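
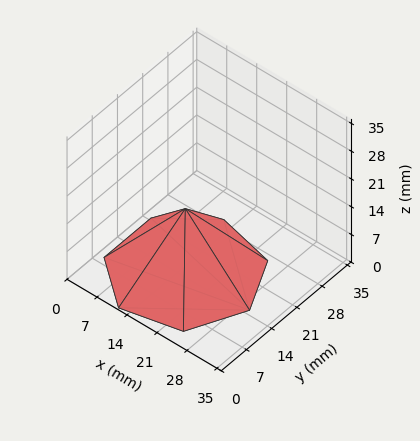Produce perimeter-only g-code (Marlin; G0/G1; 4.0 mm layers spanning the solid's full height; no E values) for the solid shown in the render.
Reading the render: the shape is a regular 7-sided pyramid, base circumscribed radius ≈ 15 mm, apex at z ≈ 16 mm (dimensions read to the nearest mm from the axis ticks). For the g-code, the solid's height is divided into equal slices at the stated Δz and each level perimeter traced with G1 moves after a G0 lift.

; perimeter-only toolpath
G21 ; units = mm
G90 ; absolute positioning
G28 ; home
; layer 1
G0 Z4.0
G0 X26.2 Y15.0
G1 X22.0 Y23.8
G1 X12.5 Y26.0
G1 X4.9 Y19.9
G1 X4.9 Y10.1
G1 X12.5 Y4.0
G1 X22.0 Y6.2
G1 X26.2 Y15.0
; layer 2
G0 Z8.0
G0 X22.5 Y15.0
G1 X19.7 Y20.9
G1 X13.3 Y22.3
G1 X8.2 Y18.2
G1 X8.2 Y11.8
G1 X13.3 Y7.7
G1 X19.7 Y9.2
G1 X22.5 Y15.0
; layer 3
G0 Z12.0
G0 X18.8 Y15.0
G1 X17.4 Y17.9
G1 X14.2 Y18.6
G1 X11.6 Y16.6
G1 X11.6 Y13.4
G1 X14.2 Y11.3
G1 X17.4 Y12.1
G1 X18.8 Y15.0
M2 ; end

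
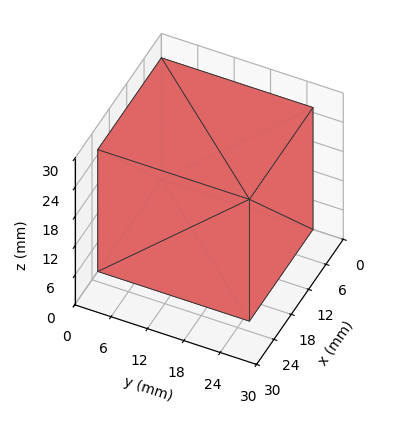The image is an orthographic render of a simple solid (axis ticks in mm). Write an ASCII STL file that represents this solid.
Reading the render: the shape is a rectangular box, roughly 22 × 25 mm footprint and 25 mm tall (dimensions read to the nearest mm from the axis ticks). For the STL, each face is triangulated and given an outward normal.

solid part
  facet normal 0.0000 0.0000 -1.0000
    outer loop
      vertex 22.000 25.000 0.000
      vertex 22.000 0.000 0.000
      vertex 0.000 0.000 0.000
    endloop
  endfacet
  facet normal 0.0000 0.0000 -1.0000
    outer loop
      vertex 0.000 25.000 0.000
      vertex 22.000 25.000 0.000
      vertex 0.000 0.000 0.000
    endloop
  endfacet
  facet normal 0.0000 0.0000 1.0000
    outer loop
      vertex 0.000 0.000 25.000
      vertex 22.000 0.000 25.000
      vertex 22.000 25.000 25.000
    endloop
  endfacet
  facet normal 0.0000 0.0000 1.0000
    outer loop
      vertex 0.000 0.000 25.000
      vertex 22.000 25.000 25.000
      vertex 0.000 25.000 25.000
    endloop
  endfacet
  facet normal 0.0000 -1.0000 0.0000
    outer loop
      vertex 0.000 0.000 0.000
      vertex 22.000 0.000 0.000
      vertex 22.000 0.000 25.000
    endloop
  endfacet
  facet normal 0.0000 -1.0000 0.0000
    outer loop
      vertex 0.000 0.000 0.000
      vertex 22.000 0.000 25.000
      vertex 0.000 0.000 25.000
    endloop
  endfacet
  facet normal 0.0000 1.0000 0.0000
    outer loop
      vertex 22.000 25.000 25.000
      vertex 22.000 25.000 0.000
      vertex 0.000 25.000 0.000
    endloop
  endfacet
  facet normal 0.0000 1.0000 0.0000
    outer loop
      vertex 0.000 25.000 25.000
      vertex 22.000 25.000 25.000
      vertex 0.000 25.000 0.000
    endloop
  endfacet
  facet normal -1.0000 0.0000 0.0000
    outer loop
      vertex 0.000 25.000 25.000
      vertex 0.000 25.000 0.000
      vertex 0.000 0.000 0.000
    endloop
  endfacet
  facet normal -1.0000 0.0000 0.0000
    outer loop
      vertex 0.000 0.000 25.000
      vertex 0.000 25.000 25.000
      vertex 0.000 0.000 0.000
    endloop
  endfacet
  facet normal 1.0000 0.0000 0.0000
    outer loop
      vertex 22.000 0.000 0.000
      vertex 22.000 25.000 0.000
      vertex 22.000 25.000 25.000
    endloop
  endfacet
  facet normal 1.0000 0.0000 0.0000
    outer loop
      vertex 22.000 0.000 0.000
      vertex 22.000 25.000 25.000
      vertex 22.000 0.000 25.000
    endloop
  endfacet
endsolid part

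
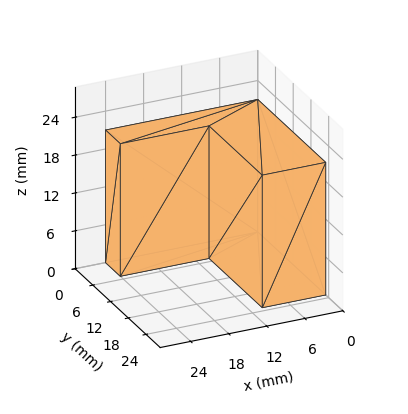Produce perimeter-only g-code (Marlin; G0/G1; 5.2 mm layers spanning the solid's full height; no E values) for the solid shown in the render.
Reading the render: the shape is an L-shaped prism: outer 24 × 23 mm, arm thicknesses ≈ 5 mm (horizontal) and 10 mm (vertical), extruded 21 mm in z (dimensions read to the nearest mm from the axis ticks). For the g-code, the solid's height is divided into equal slices at the stated Δz and each level perimeter traced with G1 moves after a G0 lift.

; perimeter-only toolpath
G21 ; units = mm
G90 ; absolute positioning
G28 ; home
; layer 1
G0 Z5.2
G0 X0.0 Y0.0
G1 X24.0 Y0.0
G1 X24.0 Y5.0
G1 X10.0 Y5.0
G1 X10.0 Y23.0
G1 X0.0 Y23.0
G1 X0.0 Y0.0
; layer 2
G0 Z10.5
G0 X0.0 Y0.0
G1 X24.0 Y0.0
G1 X24.0 Y5.0
G1 X10.0 Y5.0
G1 X10.0 Y23.0
G1 X0.0 Y23.0
G1 X0.0 Y0.0
; layer 3
G0 Z15.8
G0 X0.0 Y0.0
G1 X24.0 Y0.0
G1 X24.0 Y5.0
G1 X10.0 Y5.0
G1 X10.0 Y23.0
G1 X0.0 Y23.0
G1 X0.0 Y0.0
; layer 4
G0 Z21.0
G0 X0.0 Y0.0
G1 X24.0 Y0.0
G1 X24.0 Y5.0
G1 X10.0 Y5.0
G1 X10.0 Y23.0
G1 X0.0 Y23.0
G1 X0.0 Y0.0
M2 ; end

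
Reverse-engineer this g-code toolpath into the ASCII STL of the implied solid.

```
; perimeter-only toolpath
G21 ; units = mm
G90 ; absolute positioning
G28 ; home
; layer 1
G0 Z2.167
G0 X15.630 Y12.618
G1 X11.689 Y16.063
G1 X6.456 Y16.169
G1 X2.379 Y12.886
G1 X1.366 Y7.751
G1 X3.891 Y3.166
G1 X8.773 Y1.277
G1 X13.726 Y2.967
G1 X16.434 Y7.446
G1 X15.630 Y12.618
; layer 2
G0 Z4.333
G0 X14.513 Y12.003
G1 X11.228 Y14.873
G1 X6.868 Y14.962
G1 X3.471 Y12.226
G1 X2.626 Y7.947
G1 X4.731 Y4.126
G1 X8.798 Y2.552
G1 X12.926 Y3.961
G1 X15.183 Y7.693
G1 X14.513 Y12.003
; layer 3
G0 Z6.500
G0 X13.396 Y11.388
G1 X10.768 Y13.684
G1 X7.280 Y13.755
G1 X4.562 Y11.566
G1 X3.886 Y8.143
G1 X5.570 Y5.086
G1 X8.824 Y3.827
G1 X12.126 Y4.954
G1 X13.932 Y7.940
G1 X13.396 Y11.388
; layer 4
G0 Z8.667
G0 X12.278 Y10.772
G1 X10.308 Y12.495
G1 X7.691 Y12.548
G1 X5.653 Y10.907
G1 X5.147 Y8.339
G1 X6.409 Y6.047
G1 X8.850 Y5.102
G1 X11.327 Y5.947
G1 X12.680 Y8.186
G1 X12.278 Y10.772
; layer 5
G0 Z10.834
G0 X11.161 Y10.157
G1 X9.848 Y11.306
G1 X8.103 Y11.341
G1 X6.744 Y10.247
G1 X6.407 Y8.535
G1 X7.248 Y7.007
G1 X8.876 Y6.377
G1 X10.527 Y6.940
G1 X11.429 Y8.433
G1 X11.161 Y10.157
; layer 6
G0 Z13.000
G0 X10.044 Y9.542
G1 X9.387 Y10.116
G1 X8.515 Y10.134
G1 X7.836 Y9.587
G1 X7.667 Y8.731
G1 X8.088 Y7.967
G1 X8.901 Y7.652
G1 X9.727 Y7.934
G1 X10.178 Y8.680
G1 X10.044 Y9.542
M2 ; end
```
solid part
  facet normal 0.0000 0.0000 -1.0000
    outer loop
      vertex 6.044 17.376 0.000
      vertex 12.149 17.252 0.000
      vertex 16.747 13.233 0.000
    endloop
  endfacet
  facet normal 0.0000 0.0000 -1.0000
    outer loop
      vertex 1.288 13.546 0.000
      vertex 6.044 17.376 0.000
      vertex 16.747 13.233 0.000
    endloop
  endfacet
  facet normal 0.0000 0.0000 -1.0000
    outer loop
      vertex 0.106 7.555 0.000
      vertex 1.288 13.546 0.000
      vertex 16.747 13.233 0.000
    endloop
  endfacet
  facet normal 0.0000 0.0000 -1.0000
    outer loop
      vertex 3.052 2.206 0.000
      vertex 0.106 7.555 0.000
      vertex 16.747 13.233 0.000
    endloop
  endfacet
  facet normal 0.0000 0.0000 -1.0000
    outer loop
      vertex 8.747 0.002 0.000
      vertex 3.052 2.206 0.000
      vertex 16.747 13.233 0.000
    endloop
  endfacet
  facet normal 0.0000 0.0000 -1.0000
    outer loop
      vertex 14.526 1.974 0.000
      vertex 8.747 0.002 0.000
      vertex 16.747 13.233 0.000
    endloop
  endfacet
  facet normal 0.0000 0.0000 -1.0000
    outer loop
      vertex 17.685 7.199 0.000
      vertex 14.526 1.974 0.000
      vertex 16.747 13.233 0.000
    endloop
  endfacet
  facet normal 0.5759 0.6589 0.4840
    outer loop
      vertex 16.747 13.233 0.000
      vertex 12.149 17.252 0.000
      vertex 8.927 8.927 15.167
    endloop
  endfacet
  facet normal 0.0178 0.8749 0.4840
    outer loop
      vertex 12.149 17.252 0.000
      vertex 6.044 17.376 0.000
      vertex 8.927 8.927 15.167
    endloop
  endfacet
  facet normal -0.5489 0.6816 0.4840
    outer loop
      vertex 6.044 17.376 0.000
      vertex 1.288 13.546 0.000
      vertex 8.927 8.927 15.167
    endloop
  endfacet
  facet normal -0.8585 0.1694 0.4840
    outer loop
      vertex 1.288 13.546 0.000
      vertex 0.106 7.555 0.000
      vertex 8.927 8.927 15.167
    endloop
  endfacet
  facet normal -0.7665 -0.4222 0.4840
    outer loop
      vertex 0.106 7.555 0.000
      vertex 3.052 2.206 0.000
      vertex 8.927 8.927 15.167
    endloop
  endfacet
  facet normal -0.3158 -0.8161 0.4840
    outer loop
      vertex 3.052 2.206 0.000
      vertex 8.747 0.002 0.000
      vertex 8.927 8.927 15.167
    endloop
  endfacet
  facet normal 0.2826 -0.8282 0.4840
    outer loop
      vertex 8.747 0.002 0.000
      vertex 14.526 1.974 0.000
      vertex 8.927 8.927 15.167
    endloop
  endfacet
  facet normal 0.7488 -0.4527 0.4840
    outer loop
      vertex 14.526 1.974 0.000
      vertex 17.685 7.199 0.000
      vertex 8.927 8.927 15.167
    endloop
  endfacet
  facet normal 0.8647 0.1344 0.4840
    outer loop
      vertex 17.685 7.199 0.000
      vertex 16.747 13.233 0.000
      vertex 8.927 8.927 15.167
    endloop
  endfacet
endsolid part

The G0 Z moves step by Δz≈2.167 mm. The G1 loops shrink linearly with z, so the solid tapers from its base footprint up to z≈15.2. Closing with a flat bottom cap and the tapered top and triangulating gives 16 facets — a regular 9-sided pyramid, base circumscribed radius ≈ 8.93 mm, apex at z ≈ 15.2 mm.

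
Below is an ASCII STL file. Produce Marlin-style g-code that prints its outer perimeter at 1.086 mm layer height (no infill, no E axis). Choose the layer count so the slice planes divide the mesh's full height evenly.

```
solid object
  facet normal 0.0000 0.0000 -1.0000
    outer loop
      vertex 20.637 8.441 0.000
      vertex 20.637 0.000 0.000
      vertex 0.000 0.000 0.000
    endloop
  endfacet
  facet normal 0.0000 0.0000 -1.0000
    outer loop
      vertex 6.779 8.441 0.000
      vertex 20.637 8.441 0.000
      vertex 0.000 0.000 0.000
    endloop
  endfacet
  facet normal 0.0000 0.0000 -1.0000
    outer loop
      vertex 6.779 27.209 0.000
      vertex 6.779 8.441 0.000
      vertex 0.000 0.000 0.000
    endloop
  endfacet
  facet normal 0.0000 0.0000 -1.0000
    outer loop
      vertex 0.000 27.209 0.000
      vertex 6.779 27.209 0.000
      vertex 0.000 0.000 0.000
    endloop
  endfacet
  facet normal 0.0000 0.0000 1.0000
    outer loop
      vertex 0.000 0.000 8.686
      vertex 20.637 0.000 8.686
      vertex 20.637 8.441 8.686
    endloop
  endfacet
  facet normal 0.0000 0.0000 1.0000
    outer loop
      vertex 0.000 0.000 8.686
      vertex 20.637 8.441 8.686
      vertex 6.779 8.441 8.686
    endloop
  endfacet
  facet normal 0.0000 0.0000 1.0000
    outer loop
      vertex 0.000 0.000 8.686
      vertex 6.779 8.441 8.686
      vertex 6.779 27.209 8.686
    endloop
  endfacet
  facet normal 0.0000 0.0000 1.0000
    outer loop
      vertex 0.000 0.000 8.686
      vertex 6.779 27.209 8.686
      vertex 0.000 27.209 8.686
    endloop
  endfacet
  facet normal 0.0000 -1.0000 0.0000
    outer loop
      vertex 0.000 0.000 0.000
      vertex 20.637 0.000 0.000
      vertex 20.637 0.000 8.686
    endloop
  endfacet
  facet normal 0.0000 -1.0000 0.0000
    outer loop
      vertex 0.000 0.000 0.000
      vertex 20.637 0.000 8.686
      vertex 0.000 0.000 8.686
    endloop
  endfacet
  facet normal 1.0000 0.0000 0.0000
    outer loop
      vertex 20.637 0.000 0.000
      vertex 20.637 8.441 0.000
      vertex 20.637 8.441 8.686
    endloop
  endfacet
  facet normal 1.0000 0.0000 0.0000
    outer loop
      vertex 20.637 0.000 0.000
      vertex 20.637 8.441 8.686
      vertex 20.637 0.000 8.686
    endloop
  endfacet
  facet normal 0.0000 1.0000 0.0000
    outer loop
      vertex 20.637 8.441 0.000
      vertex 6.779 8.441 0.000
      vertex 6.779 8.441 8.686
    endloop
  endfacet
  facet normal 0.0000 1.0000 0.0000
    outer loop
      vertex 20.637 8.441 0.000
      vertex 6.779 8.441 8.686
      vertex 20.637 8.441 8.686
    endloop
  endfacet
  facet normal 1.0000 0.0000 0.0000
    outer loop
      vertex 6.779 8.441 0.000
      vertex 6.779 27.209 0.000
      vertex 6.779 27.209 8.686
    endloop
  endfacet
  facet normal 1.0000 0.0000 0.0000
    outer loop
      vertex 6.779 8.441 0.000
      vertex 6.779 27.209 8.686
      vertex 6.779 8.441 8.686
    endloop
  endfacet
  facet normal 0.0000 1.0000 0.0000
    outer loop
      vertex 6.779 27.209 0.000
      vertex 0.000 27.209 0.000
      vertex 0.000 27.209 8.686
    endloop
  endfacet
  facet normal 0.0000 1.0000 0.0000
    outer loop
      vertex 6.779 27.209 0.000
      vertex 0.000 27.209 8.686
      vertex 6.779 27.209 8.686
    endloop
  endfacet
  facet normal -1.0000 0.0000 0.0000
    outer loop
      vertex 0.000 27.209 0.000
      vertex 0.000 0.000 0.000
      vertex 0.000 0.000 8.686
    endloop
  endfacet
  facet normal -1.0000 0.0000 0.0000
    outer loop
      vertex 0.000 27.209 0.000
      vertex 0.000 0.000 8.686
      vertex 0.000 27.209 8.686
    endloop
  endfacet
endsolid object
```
; perimeter-only toolpath
G21 ; units = mm
G90 ; absolute positioning
G28 ; home
; layer 1
G0 Z1.086
G0 X0.000 Y0.000
G1 X20.637 Y0.000
G1 X20.637 Y8.441
G1 X6.779 Y8.441
G1 X6.779 Y27.209
G1 X0.000 Y27.209
G1 X0.000 Y0.000
; layer 2
G0 Z2.171
G0 X0.000 Y0.000
G1 X20.637 Y0.000
G1 X20.637 Y8.441
G1 X6.779 Y8.441
G1 X6.779 Y27.209
G1 X0.000 Y27.209
G1 X0.000 Y0.000
; layer 3
G0 Z3.257
G0 X0.000 Y0.000
G1 X20.637 Y0.000
G1 X20.637 Y8.441
G1 X6.779 Y8.441
G1 X6.779 Y27.209
G1 X0.000 Y27.209
G1 X0.000 Y0.000
; layer 4
G0 Z4.343
G0 X0.000 Y0.000
G1 X20.637 Y0.000
G1 X20.637 Y8.441
G1 X6.779 Y8.441
G1 X6.779 Y27.209
G1 X0.000 Y27.209
G1 X0.000 Y0.000
; layer 5
G0 Z5.429
G0 X0.000 Y0.000
G1 X20.637 Y0.000
G1 X20.637 Y8.441
G1 X6.779 Y8.441
G1 X6.779 Y27.209
G1 X0.000 Y27.209
G1 X0.000 Y0.000
; layer 6
G0 Z6.514
G0 X0.000 Y0.000
G1 X20.637 Y0.000
G1 X20.637 Y8.441
G1 X6.779 Y8.441
G1 X6.779 Y27.209
G1 X0.000 Y27.209
G1 X0.000 Y0.000
; layer 7
G0 Z7.600
G0 X0.000 Y0.000
G1 X20.637 Y0.000
G1 X20.637 Y8.441
G1 X6.779 Y8.441
G1 X6.779 Y27.209
G1 X0.000 Y27.209
G1 X0.000 Y0.000
; layer 8
G0 Z8.686
G0 X0.000 Y0.000
G1 X20.637 Y0.000
G1 X20.637 Y8.441
G1 X6.779 Y8.441
G1 X6.779 Y27.209
G1 X0.000 Y27.209
G1 X0.000 Y0.000
M2 ; end

The solid is an L-shaped prism: outer 20.6 × 27.2 mm, arm thicknesses ≈ 8.44 mm (horizontal) and 6.78 mm (vertical), extruded 8.69 mm in z. Slicing at Δz = 1.086 mm — 8 equal slices spanning the solid's height, so layer i sits at z = i·h/8 — gives 8 non-empty perimeters. Each is a 6-segment closed polygon; G0 lifts to the layer z and rapids to the start vertex, then G1 traces the edges.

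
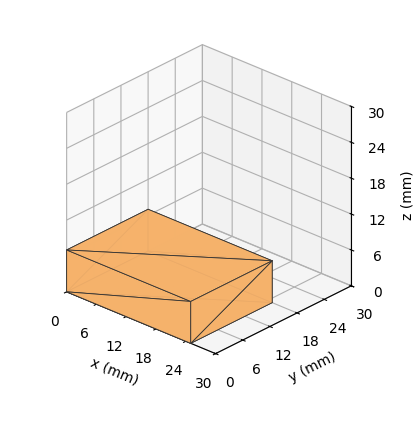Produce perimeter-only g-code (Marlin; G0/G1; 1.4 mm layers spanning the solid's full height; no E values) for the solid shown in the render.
Reading the render: the shape is a rectangular box, roughly 25 × 18 mm footprint and 7 mm tall (dimensions read to the nearest mm from the axis ticks). For the g-code, the solid's height is divided into equal slices at the stated Δz and each level perimeter traced with G1 moves after a G0 lift.

; perimeter-only toolpath
G21 ; units = mm
G90 ; absolute positioning
G28 ; home
; layer 1
G0 Z1.4
G0 X0.0 Y0.0
G1 X25.0 Y0.0
G1 X25.0 Y18.0
G1 X0.0 Y18.0
G1 X0.0 Y0.0
; layer 2
G0 Z2.8
G0 X0.0 Y0.0
G1 X25.0 Y0.0
G1 X25.0 Y18.0
G1 X0.0 Y18.0
G1 X0.0 Y0.0
; layer 3
G0 Z4.2
G0 X0.0 Y0.0
G1 X25.0 Y0.0
G1 X25.0 Y18.0
G1 X0.0 Y18.0
G1 X0.0 Y0.0
; layer 4
G0 Z5.6
G0 X0.0 Y0.0
G1 X25.0 Y0.0
G1 X25.0 Y18.0
G1 X0.0 Y18.0
G1 X0.0 Y0.0
; layer 5
G0 Z7.0
G0 X0.0 Y0.0
G1 X25.0 Y0.0
G1 X25.0 Y18.0
G1 X0.0 Y18.0
G1 X0.0 Y0.0
M2 ; end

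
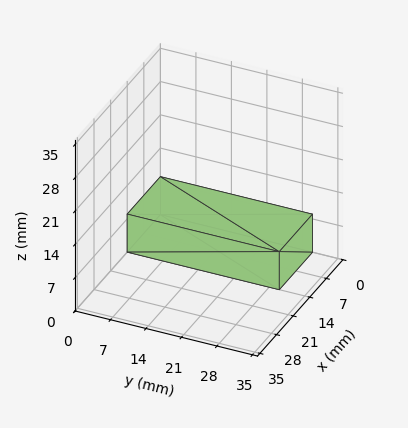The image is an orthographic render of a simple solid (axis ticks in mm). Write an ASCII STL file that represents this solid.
Reading the render: the shape is a rectangular box, roughly 14 × 30 mm footprint and 8 mm tall (dimensions read to the nearest mm from the axis ticks). For the STL, each face is triangulated and given an outward normal.

solid part
  facet normal 0.0000 0.0000 -1.0000
    outer loop
      vertex 14.000 30.000 0.000
      vertex 14.000 0.000 0.000
      vertex 0.000 0.000 0.000
    endloop
  endfacet
  facet normal 0.0000 0.0000 -1.0000
    outer loop
      vertex 0.000 30.000 0.000
      vertex 14.000 30.000 0.000
      vertex 0.000 0.000 0.000
    endloop
  endfacet
  facet normal 0.0000 0.0000 1.0000
    outer loop
      vertex 0.000 0.000 8.000
      vertex 14.000 0.000 8.000
      vertex 14.000 30.000 8.000
    endloop
  endfacet
  facet normal 0.0000 0.0000 1.0000
    outer loop
      vertex 0.000 0.000 8.000
      vertex 14.000 30.000 8.000
      vertex 0.000 30.000 8.000
    endloop
  endfacet
  facet normal 0.0000 -1.0000 0.0000
    outer loop
      vertex 0.000 0.000 0.000
      vertex 14.000 0.000 0.000
      vertex 14.000 0.000 8.000
    endloop
  endfacet
  facet normal 0.0000 -1.0000 0.0000
    outer loop
      vertex 0.000 0.000 0.000
      vertex 14.000 0.000 8.000
      vertex 0.000 0.000 8.000
    endloop
  endfacet
  facet normal 0.0000 1.0000 0.0000
    outer loop
      vertex 14.000 30.000 8.000
      vertex 14.000 30.000 0.000
      vertex 0.000 30.000 0.000
    endloop
  endfacet
  facet normal 0.0000 1.0000 0.0000
    outer loop
      vertex 0.000 30.000 8.000
      vertex 14.000 30.000 8.000
      vertex 0.000 30.000 0.000
    endloop
  endfacet
  facet normal -1.0000 0.0000 0.0000
    outer loop
      vertex 0.000 30.000 8.000
      vertex 0.000 30.000 0.000
      vertex 0.000 0.000 0.000
    endloop
  endfacet
  facet normal -1.0000 0.0000 0.0000
    outer loop
      vertex 0.000 0.000 8.000
      vertex 0.000 30.000 8.000
      vertex 0.000 0.000 0.000
    endloop
  endfacet
  facet normal 1.0000 0.0000 0.0000
    outer loop
      vertex 14.000 0.000 0.000
      vertex 14.000 30.000 0.000
      vertex 14.000 30.000 8.000
    endloop
  endfacet
  facet normal 1.0000 0.0000 0.0000
    outer loop
      vertex 14.000 0.000 0.000
      vertex 14.000 30.000 8.000
      vertex 14.000 0.000 8.000
    endloop
  endfacet
endsolid part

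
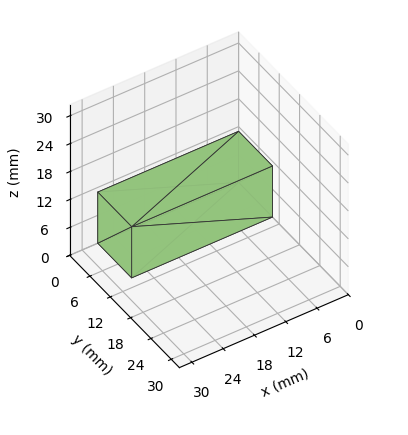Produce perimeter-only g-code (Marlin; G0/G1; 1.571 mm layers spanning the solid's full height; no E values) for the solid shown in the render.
Reading the render: the shape is a rectangular box, roughly 27 × 10 mm footprint and 11 mm tall (dimensions read to the nearest mm from the axis ticks). For the g-code, the solid's height is divided into equal slices at the stated Δz and each level perimeter traced with G1 moves after a G0 lift.

; perimeter-only toolpath
G21 ; units = mm
G90 ; absolute positioning
G28 ; home
; layer 1
G0 Z1.571
G0 X0.000 Y0.000
G1 X27.000 Y0.000
G1 X27.000 Y10.000
G1 X0.000 Y10.000
G1 X0.000 Y0.000
; layer 2
G0 Z3.143
G0 X0.000 Y0.000
G1 X27.000 Y0.000
G1 X27.000 Y10.000
G1 X0.000 Y10.000
G1 X0.000 Y0.000
; layer 3
G0 Z4.714
G0 X0.000 Y0.000
G1 X27.000 Y0.000
G1 X27.000 Y10.000
G1 X0.000 Y10.000
G1 X0.000 Y0.000
; layer 4
G0 Z6.286
G0 X0.000 Y0.000
G1 X27.000 Y0.000
G1 X27.000 Y10.000
G1 X0.000 Y10.000
G1 X0.000 Y0.000
; layer 5
G0 Z7.857
G0 X0.000 Y0.000
G1 X27.000 Y0.000
G1 X27.000 Y10.000
G1 X0.000 Y10.000
G1 X0.000 Y0.000
; layer 6
G0 Z9.429
G0 X0.000 Y0.000
G1 X27.000 Y0.000
G1 X27.000 Y10.000
G1 X0.000 Y10.000
G1 X0.000 Y0.000
; layer 7
G0 Z11.000
G0 X0.000 Y0.000
G1 X27.000 Y0.000
G1 X27.000 Y10.000
G1 X0.000 Y10.000
G1 X0.000 Y0.000
M2 ; end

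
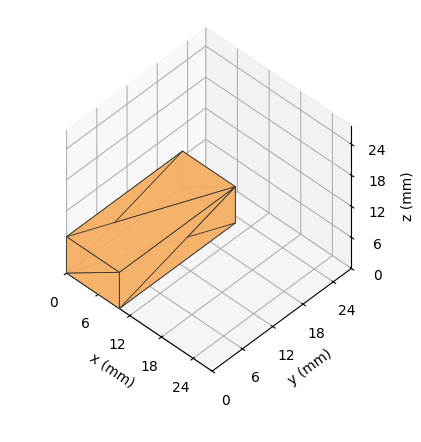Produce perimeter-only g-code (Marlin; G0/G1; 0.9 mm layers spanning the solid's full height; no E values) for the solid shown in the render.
Reading the render: the shape is a rectangular box, roughly 10 × 23 mm footprint and 7 mm tall (dimensions read to the nearest mm from the axis ticks). For the g-code, the solid's height is divided into equal slices at the stated Δz and each level perimeter traced with G1 moves after a G0 lift.

; perimeter-only toolpath
G21 ; units = mm
G90 ; absolute positioning
G28 ; home
; layer 1
G0 Z0.9
G0 X0.0 Y0.0
G1 X10.0 Y0.0
G1 X10.0 Y23.0
G1 X0.0 Y23.0
G1 X0.0 Y0.0
; layer 2
G0 Z1.8
G0 X0.0 Y0.0
G1 X10.0 Y0.0
G1 X10.0 Y23.0
G1 X0.0 Y23.0
G1 X0.0 Y0.0
; layer 3
G0 Z2.6
G0 X0.0 Y0.0
G1 X10.0 Y0.0
G1 X10.0 Y23.0
G1 X0.0 Y23.0
G1 X0.0 Y0.0
; layer 4
G0 Z3.5
G0 X0.0 Y0.0
G1 X10.0 Y0.0
G1 X10.0 Y23.0
G1 X0.0 Y23.0
G1 X0.0 Y0.0
; layer 5
G0 Z4.4
G0 X0.0 Y0.0
G1 X10.0 Y0.0
G1 X10.0 Y23.0
G1 X0.0 Y23.0
G1 X0.0 Y0.0
; layer 6
G0 Z5.2
G0 X0.0 Y0.0
G1 X10.0 Y0.0
G1 X10.0 Y23.0
G1 X0.0 Y23.0
G1 X0.0 Y0.0
; layer 7
G0 Z6.1
G0 X0.0 Y0.0
G1 X10.0 Y0.0
G1 X10.0 Y23.0
G1 X0.0 Y23.0
G1 X0.0 Y0.0
; layer 8
G0 Z7.0
G0 X0.0 Y0.0
G1 X10.0 Y0.0
G1 X10.0 Y23.0
G1 X0.0 Y23.0
G1 X0.0 Y0.0
M2 ; end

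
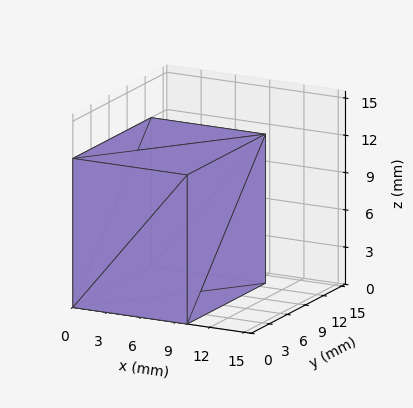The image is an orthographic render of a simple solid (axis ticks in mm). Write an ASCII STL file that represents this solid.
Reading the render: the shape is a rectangular box, roughly 10 × 13 mm footprint and 12 mm tall (dimensions read to the nearest mm from the axis ticks). For the STL, each face is triangulated and given an outward normal.

solid part
  facet normal 0.0000 0.0000 -1.0000
    outer loop
      vertex 10.0 13.0 0.0
      vertex 10.0 0.0 0.0
      vertex 0.0 0.0 0.0
    endloop
  endfacet
  facet normal 0.0000 0.0000 -1.0000
    outer loop
      vertex 0.0 13.0 0.0
      vertex 10.0 13.0 0.0
      vertex 0.0 0.0 0.0
    endloop
  endfacet
  facet normal 0.0000 0.0000 1.0000
    outer loop
      vertex 0.0 0.0 12.0
      vertex 10.0 0.0 12.0
      vertex 10.0 13.0 12.0
    endloop
  endfacet
  facet normal 0.0000 0.0000 1.0000
    outer loop
      vertex 0.0 0.0 12.0
      vertex 10.0 13.0 12.0
      vertex 0.0 13.0 12.0
    endloop
  endfacet
  facet normal 0.0000 -1.0000 0.0000
    outer loop
      vertex 0.0 0.0 0.0
      vertex 10.0 0.0 0.0
      vertex 10.0 0.0 12.0
    endloop
  endfacet
  facet normal 0.0000 -1.0000 0.0000
    outer loop
      vertex 0.0 0.0 0.0
      vertex 10.0 0.0 12.0
      vertex 0.0 0.0 12.0
    endloop
  endfacet
  facet normal 0.0000 1.0000 0.0000
    outer loop
      vertex 10.0 13.0 12.0
      vertex 10.0 13.0 0.0
      vertex 0.0 13.0 0.0
    endloop
  endfacet
  facet normal 0.0000 1.0000 0.0000
    outer loop
      vertex 0.0 13.0 12.0
      vertex 10.0 13.0 12.0
      vertex 0.0 13.0 0.0
    endloop
  endfacet
  facet normal -1.0000 0.0000 0.0000
    outer loop
      vertex 0.0 13.0 12.0
      vertex 0.0 13.0 0.0
      vertex 0.0 0.0 0.0
    endloop
  endfacet
  facet normal -1.0000 0.0000 0.0000
    outer loop
      vertex 0.0 0.0 12.0
      vertex 0.0 13.0 12.0
      vertex 0.0 0.0 0.0
    endloop
  endfacet
  facet normal 1.0000 0.0000 0.0000
    outer loop
      vertex 10.0 0.0 0.0
      vertex 10.0 13.0 0.0
      vertex 10.0 13.0 12.0
    endloop
  endfacet
  facet normal 1.0000 0.0000 0.0000
    outer loop
      vertex 10.0 0.0 0.0
      vertex 10.0 13.0 12.0
      vertex 10.0 0.0 12.0
    endloop
  endfacet
endsolid part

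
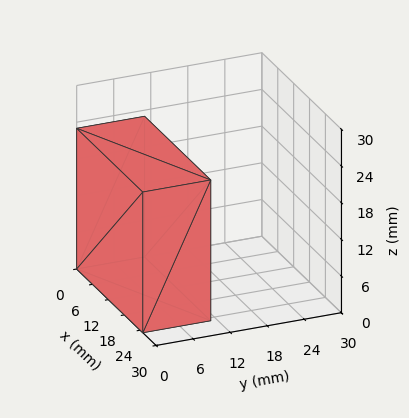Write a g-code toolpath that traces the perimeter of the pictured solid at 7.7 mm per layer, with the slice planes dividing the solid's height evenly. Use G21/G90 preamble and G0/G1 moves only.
Reading the render: the shape is a rectangular box, roughly 25 × 11 mm footprint and 23 mm tall (dimensions read to the nearest mm from the axis ticks). For the g-code, the solid's height is divided into equal slices at the stated Δz and each level perimeter traced with G1 moves after a G0 lift.

; perimeter-only toolpath
G21 ; units = mm
G90 ; absolute positioning
G28 ; home
; layer 1
G0 Z7.7
G0 X0.0 Y0.0
G1 X25.0 Y0.0
G1 X25.0 Y11.0
G1 X0.0 Y11.0
G1 X0.0 Y0.0
; layer 2
G0 Z15.3
G0 X0.0 Y0.0
G1 X25.0 Y0.0
G1 X25.0 Y11.0
G1 X0.0 Y11.0
G1 X0.0 Y0.0
; layer 3
G0 Z23.0
G0 X0.0 Y0.0
G1 X25.0 Y0.0
G1 X25.0 Y11.0
G1 X0.0 Y11.0
G1 X0.0 Y0.0
M2 ; end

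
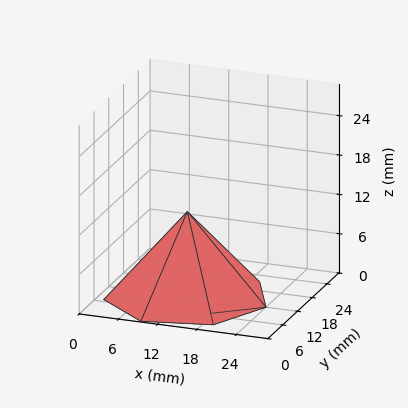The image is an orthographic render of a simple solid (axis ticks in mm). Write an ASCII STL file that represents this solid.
Reading the render: the shape is a regular 7-sided pyramid, base circumscribed radius ≈ 12 mm, apex at z ≈ 13 mm (dimensions read to the nearest mm from the axis ticks). For the STL, each face is triangulated and given an outward normal.

solid part
  facet normal 0.0000 0.0000 -1.0000
    outer loop
      vertex 9.3 23.7 0.0
      vertex 19.5 21.4 0.0
      vertex 24.0 12.0 0.0
    endloop
  endfacet
  facet normal 0.0000 0.0000 -1.0000
    outer loop
      vertex 1.2 17.2 0.0
      vertex 9.3 23.7 0.0
      vertex 24.0 12.0 0.0
    endloop
  endfacet
  facet normal 0.0000 0.0000 -1.0000
    outer loop
      vertex 1.2 6.8 0.0
      vertex 1.2 17.2 0.0
      vertex 24.0 12.0 0.0
    endloop
  endfacet
  facet normal 0.0000 0.0000 -1.0000
    outer loop
      vertex 9.3 0.3 0.0
      vertex 1.2 6.8 0.0
      vertex 24.0 12.0 0.0
    endloop
  endfacet
  facet normal 0.0000 0.0000 -1.0000
    outer loop
      vertex 19.5 2.6 0.0
      vertex 9.3 0.3 0.0
      vertex 24.0 12.0 0.0
    endloop
  endfacet
  facet normal 0.6932 0.3318 0.6398
    outer loop
      vertex 24.0 12.0 0.0
      vertex 19.5 21.4 0.0
      vertex 12.0 12.0 13.0
    endloop
  endfacet
  facet normal 0.1691 0.7498 0.6397
    outer loop
      vertex 19.5 21.4 0.0
      vertex 9.3 23.7 0.0
      vertex 12.0 12.0 13.0
    endloop
  endfacet
  facet normal -0.4811 0.5996 0.6395
    outer loop
      vertex 9.3 23.7 0.0
      vertex 1.2 17.2 0.0
      vertex 12.0 12.0 13.0
    endloop
  endfacet
  facet normal -0.7692 0.0000 0.6390
    outer loop
      vertex 1.2 17.2 0.0
      vertex 1.2 6.8 0.0
      vertex 12.0 12.0 13.0
    endloop
  endfacet
  facet normal -0.4811 -0.5996 0.6395
    outer loop
      vertex 1.2 6.8 0.0
      vertex 9.3 0.3 0.0
      vertex 12.0 12.0 13.0
    endloop
  endfacet
  facet normal 0.1691 -0.7498 0.6397
    outer loop
      vertex 9.3 0.3 0.0
      vertex 19.5 2.6 0.0
      vertex 12.0 12.0 13.0
    endloop
  endfacet
  facet normal 0.6932 -0.3318 0.6398
    outer loop
      vertex 19.5 2.6 0.0
      vertex 24.0 12.0 0.0
      vertex 12.0 12.0 13.0
    endloop
  endfacet
endsolid part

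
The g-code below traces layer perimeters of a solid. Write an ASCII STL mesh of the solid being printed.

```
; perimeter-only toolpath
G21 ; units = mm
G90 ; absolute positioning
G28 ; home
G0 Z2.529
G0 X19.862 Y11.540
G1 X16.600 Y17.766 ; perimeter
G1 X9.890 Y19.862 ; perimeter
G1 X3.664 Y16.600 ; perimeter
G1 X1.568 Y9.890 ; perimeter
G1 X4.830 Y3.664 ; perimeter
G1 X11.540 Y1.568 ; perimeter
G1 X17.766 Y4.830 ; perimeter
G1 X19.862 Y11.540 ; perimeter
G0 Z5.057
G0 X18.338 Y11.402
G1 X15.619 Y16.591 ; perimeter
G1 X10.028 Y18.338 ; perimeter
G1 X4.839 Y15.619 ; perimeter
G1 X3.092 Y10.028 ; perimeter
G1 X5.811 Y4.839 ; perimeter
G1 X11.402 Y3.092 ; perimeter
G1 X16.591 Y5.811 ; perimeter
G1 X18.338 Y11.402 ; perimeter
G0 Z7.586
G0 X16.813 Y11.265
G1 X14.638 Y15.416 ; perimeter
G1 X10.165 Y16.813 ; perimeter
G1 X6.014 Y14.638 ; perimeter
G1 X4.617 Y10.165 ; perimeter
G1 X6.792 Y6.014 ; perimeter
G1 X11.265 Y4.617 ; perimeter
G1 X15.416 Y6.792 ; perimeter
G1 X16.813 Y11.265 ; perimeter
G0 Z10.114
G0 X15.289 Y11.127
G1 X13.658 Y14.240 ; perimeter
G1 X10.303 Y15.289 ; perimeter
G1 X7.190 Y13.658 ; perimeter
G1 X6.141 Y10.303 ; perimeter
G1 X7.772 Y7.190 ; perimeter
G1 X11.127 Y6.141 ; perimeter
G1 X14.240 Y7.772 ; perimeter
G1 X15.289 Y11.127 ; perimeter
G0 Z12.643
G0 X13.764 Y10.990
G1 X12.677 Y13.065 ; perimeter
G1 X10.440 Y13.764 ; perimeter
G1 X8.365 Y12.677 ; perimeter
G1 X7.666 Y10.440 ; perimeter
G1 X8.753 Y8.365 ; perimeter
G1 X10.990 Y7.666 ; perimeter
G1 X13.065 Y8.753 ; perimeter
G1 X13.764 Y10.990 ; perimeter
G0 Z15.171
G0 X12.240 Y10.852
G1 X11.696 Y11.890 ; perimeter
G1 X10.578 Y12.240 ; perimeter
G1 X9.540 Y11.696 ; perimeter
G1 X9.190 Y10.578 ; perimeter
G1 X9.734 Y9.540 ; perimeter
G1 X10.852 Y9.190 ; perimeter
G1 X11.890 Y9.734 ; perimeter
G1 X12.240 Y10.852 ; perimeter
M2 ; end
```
solid part
  facet normal 0.0000 0.0000 -1.0000
    outer loop
      vertex 9.753 21.387 0.000
      vertex 17.581 18.941 0.000
      vertex 21.387 11.677 0.000
    endloop
  endfacet
  facet normal 0.0000 0.0000 -1.0000
    outer loop
      vertex 2.489 17.581 0.000
      vertex 9.753 21.387 0.000
      vertex 21.387 11.677 0.000
    endloop
  endfacet
  facet normal 0.0000 0.0000 -1.0000
    outer loop
      vertex 0.043 9.753 0.000
      vertex 2.489 17.581 0.000
      vertex 21.387 11.677 0.000
    endloop
  endfacet
  facet normal 0.0000 0.0000 -1.0000
    outer loop
      vertex 3.849 2.489 0.000
      vertex 0.043 9.753 0.000
      vertex 21.387 11.677 0.000
    endloop
  endfacet
  facet normal 0.0000 0.0000 -1.0000
    outer loop
      vertex 11.677 0.043 0.000
      vertex 3.849 2.489 0.000
      vertex 21.387 11.677 0.000
    endloop
  endfacet
  facet normal 0.0000 0.0000 -1.0000
    outer loop
      vertex 18.941 3.849 0.000
      vertex 11.677 0.043 0.000
      vertex 21.387 11.677 0.000
    endloop
  endfacet
  facet normal 0.7731 0.4051 0.4881
    outer loop
      vertex 21.387 11.677 0.000
      vertex 17.581 18.941 0.000
      vertex 10.715 10.715 17.700
    endloop
  endfacet
  facet normal 0.2603 0.8330 0.4881
    outer loop
      vertex 17.581 18.941 0.000
      vertex 9.753 21.387 0.000
      vertex 10.715 10.715 17.700
    endloop
  endfacet
  facet normal -0.4051 0.7731 0.4881
    outer loop
      vertex 9.753 21.387 0.000
      vertex 2.489 17.581 0.000
      vertex 10.715 10.715 17.700
    endloop
  endfacet
  facet normal -0.8330 0.2603 0.4881
    outer loop
      vertex 2.489 17.581 0.000
      vertex 0.043 9.753 0.000
      vertex 10.715 10.715 17.700
    endloop
  endfacet
  facet normal -0.7731 -0.4051 0.4881
    outer loop
      vertex 0.043 9.753 0.000
      vertex 3.849 2.489 0.000
      vertex 10.715 10.715 17.700
    endloop
  endfacet
  facet normal -0.2603 -0.8330 0.4881
    outer loop
      vertex 3.849 2.489 0.000
      vertex 11.677 0.043 0.000
      vertex 10.715 10.715 17.700
    endloop
  endfacet
  facet normal 0.4051 -0.7731 0.4881
    outer loop
      vertex 11.677 0.043 0.000
      vertex 18.941 3.849 0.000
      vertex 10.715 10.715 17.700
    endloop
  endfacet
  facet normal 0.8330 -0.2603 0.4881
    outer loop
      vertex 18.941 3.849 0.000
      vertex 21.387 11.677 0.000
      vertex 10.715 10.715 17.700
    endloop
  endfacet
endsolid part

The G0 Z moves step by Δz≈2.529 mm. The G1 loops shrink linearly with z, so the solid tapers from its base footprint up to z≈17.7. Closing with a flat bottom cap and the tapered top and triangulating gives 14 facets — a regular 8-sided pyramid, base circumscribed radius ≈ 10.7 mm, apex at z ≈ 17.7 mm.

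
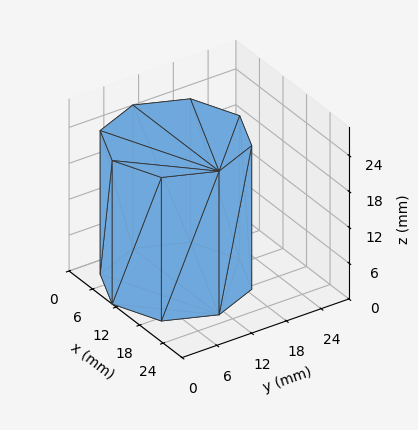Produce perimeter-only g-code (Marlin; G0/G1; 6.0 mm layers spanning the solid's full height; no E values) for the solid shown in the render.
Reading the render: the shape is a regular 8-sided prism (a cylinder approximated with 8 flat sides), circumscribed radius ≈ 11 mm, height ≈ 24 mm (dimensions read to the nearest mm from the axis ticks). For the g-code, the solid's height is divided into equal slices at the stated Δz and each level perimeter traced with G1 moves after a G0 lift.

; perimeter-only toolpath
G21 ; units = mm
G90 ; absolute positioning
G28 ; home
; layer 1
G0 Z6.0
G0 X22.0 Y11.0
G1 X18.8 Y18.8
G1 X11.0 Y22.0
G1 X3.2 Y18.8
G1 X0.0 Y11.0
G1 X3.2 Y3.2
G1 X11.0 Y0.0
G1 X18.8 Y3.2
G1 X22.0 Y11.0
; layer 2
G0 Z12.0
G0 X22.0 Y11.0
G1 X18.8 Y18.8
G1 X11.0 Y22.0
G1 X3.2 Y18.8
G1 X0.0 Y11.0
G1 X3.2 Y3.2
G1 X11.0 Y0.0
G1 X18.8 Y3.2
G1 X22.0 Y11.0
; layer 3
G0 Z18.0
G0 X22.0 Y11.0
G1 X18.8 Y18.8
G1 X11.0 Y22.0
G1 X3.2 Y18.8
G1 X0.0 Y11.0
G1 X3.2 Y3.2
G1 X11.0 Y0.0
G1 X18.8 Y3.2
G1 X22.0 Y11.0
; layer 4
G0 Z24.0
G0 X22.0 Y11.0
G1 X18.8 Y18.8
G1 X11.0 Y22.0
G1 X3.2 Y18.8
G1 X0.0 Y11.0
G1 X3.2 Y3.2
G1 X11.0 Y0.0
G1 X18.8 Y3.2
G1 X22.0 Y11.0
M2 ; end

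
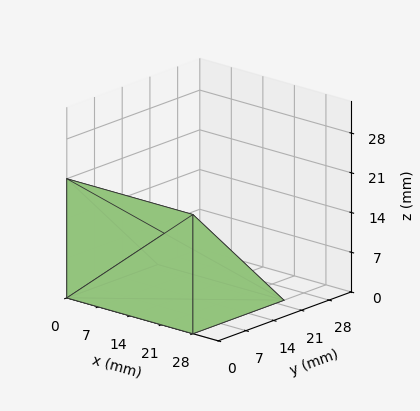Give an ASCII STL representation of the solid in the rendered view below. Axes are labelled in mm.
Reading the render: the shape is a wedge (ramp): 28 × 23 mm base, rising to 21 mm along the y=0 edge and sloping linearly to z=0 at y=23 (dimensions read to the nearest mm from the axis ticks). For the STL, each face is triangulated and given an outward normal.

solid part
  facet normal 0.0000 0.0000 -1.0000
    outer loop
      vertex 28.00 23.00 0.00
      vertex 28.00 0.00 0.00
      vertex 0.00 0.00 0.00
    endloop
  endfacet
  facet normal 0.0000 0.0000 -1.0000
    outer loop
      vertex 0.00 23.00 0.00
      vertex 28.00 23.00 0.00
      vertex 0.00 0.00 0.00
    endloop
  endfacet
  facet normal 0.0000 -1.0000 0.0000
    outer loop
      vertex 0.00 0.00 0.00
      vertex 28.00 0.00 0.00
      vertex 28.00 0.00 21.00
    endloop
  endfacet
  facet normal 0.0000 -1.0000 0.0000
    outer loop
      vertex 0.00 0.00 0.00
      vertex 28.00 0.00 21.00
      vertex 0.00 0.00 21.00
    endloop
  endfacet
  facet normal 0.0000 0.6743 0.7385
    outer loop
      vertex 0.00 0.00 21.00
      vertex 28.00 0.00 21.00
      vertex 28.00 23.00 0.00
    endloop
  endfacet
  facet normal 0.0000 0.6743 0.7385
    outer loop
      vertex 0.00 0.00 21.00
      vertex 28.00 23.00 0.00
      vertex 0.00 23.00 0.00
    endloop
  endfacet
  facet normal -1.0000 0.0000 0.0000
    outer loop
      vertex 0.00 0.00 21.00
      vertex 0.00 23.00 0.00
      vertex 0.00 0.00 0.00
    endloop
  endfacet
  facet normal 1.0000 0.0000 0.0000
    outer loop
      vertex 28.00 0.00 0.00
      vertex 28.00 23.00 0.00
      vertex 28.00 0.00 21.00
    endloop
  endfacet
endsolid part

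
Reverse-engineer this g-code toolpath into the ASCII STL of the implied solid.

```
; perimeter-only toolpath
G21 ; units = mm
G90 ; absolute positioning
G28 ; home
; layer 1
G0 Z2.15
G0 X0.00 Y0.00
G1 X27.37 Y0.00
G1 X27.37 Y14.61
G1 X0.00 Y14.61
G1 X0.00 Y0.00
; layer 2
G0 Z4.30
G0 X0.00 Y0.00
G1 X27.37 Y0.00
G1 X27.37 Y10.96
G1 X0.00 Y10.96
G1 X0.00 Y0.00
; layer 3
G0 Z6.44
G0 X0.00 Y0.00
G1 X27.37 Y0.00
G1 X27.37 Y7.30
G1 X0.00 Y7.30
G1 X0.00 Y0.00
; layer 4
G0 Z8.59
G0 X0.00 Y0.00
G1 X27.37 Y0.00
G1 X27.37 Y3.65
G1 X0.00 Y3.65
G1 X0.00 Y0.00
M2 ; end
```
solid part
  facet normal 0.0000 0.0000 -1.0000
    outer loop
      vertex 27.37 18.26 0.00
      vertex 27.37 0.00 0.00
      vertex 0.00 0.00 0.00
    endloop
  endfacet
  facet normal 0.0000 0.0000 -1.0000
    outer loop
      vertex 0.00 18.26 0.00
      vertex 27.37 18.26 0.00
      vertex 0.00 0.00 0.00
    endloop
  endfacet
  facet normal 0.0000 -1.0000 0.0000
    outer loop
      vertex 0.00 0.00 0.00
      vertex 27.37 0.00 0.00
      vertex 27.37 0.00 10.74
    endloop
  endfacet
  facet normal 0.0000 -1.0000 0.0000
    outer loop
      vertex 0.00 0.00 0.00
      vertex 27.37 0.00 10.74
      vertex 0.00 0.00 10.74
    endloop
  endfacet
  facet normal 0.0000 0.5070 0.8620
    outer loop
      vertex 0.00 0.00 10.74
      vertex 27.37 0.00 10.74
      vertex 27.37 18.26 0.00
    endloop
  endfacet
  facet normal 0.0000 0.5070 0.8620
    outer loop
      vertex 0.00 0.00 10.74
      vertex 27.37 18.26 0.00
      vertex 0.00 18.26 0.00
    endloop
  endfacet
  facet normal -1.0000 0.0000 0.0000
    outer loop
      vertex 0.00 0.00 10.74
      vertex 0.00 18.26 0.00
      vertex 0.00 0.00 0.00
    endloop
  endfacet
  facet normal 1.0000 0.0000 0.0000
    outer loop
      vertex 27.37 0.00 0.00
      vertex 27.37 18.26 0.00
      vertex 27.37 0.00 10.74
    endloop
  endfacet
endsolid part

The G0 Z moves step by Δz≈2.15 mm. The G1 loops shrink linearly with z, so the solid tapers from its base footprint up to z≈10.7. Closing with a flat bottom cap and the tapered top and triangulating gives 8 facets — a wedge (ramp): 27.4 × 18.3 mm base, rising to 10.7 mm along the y=0 edge and sloping linearly to z=0 at y=18.3.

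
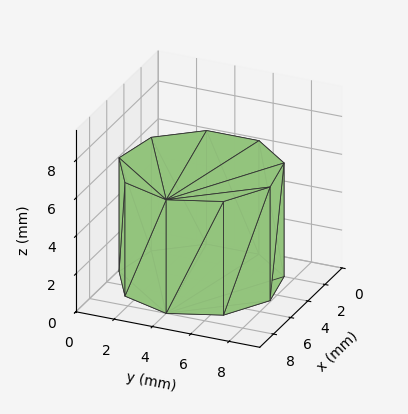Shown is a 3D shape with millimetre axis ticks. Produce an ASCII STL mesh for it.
Reading the render: the shape is a regular 9-sided prism (a cylinder approximated with 9 flat sides), circumscribed radius ≈ 4 mm, height ≈ 6 mm (dimensions read to the nearest mm from the axis ticks). For the STL, each face is triangulated and given an outward normal.

solid part
  facet normal 0.0000 0.0000 -1.0000
    outer loop
      vertex 4.695 7.939 0.000
      vertex 7.064 6.571 0.000
      vertex 8.000 4.000 0.000
    endloop
  endfacet
  facet normal 0.0000 0.0000 -1.0000
    outer loop
      vertex 2.000 7.464 0.000
      vertex 4.695 7.939 0.000
      vertex 8.000 4.000 0.000
    endloop
  endfacet
  facet normal 0.0000 0.0000 -1.0000
    outer loop
      vertex 0.241 5.368 0.000
      vertex 2.000 7.464 0.000
      vertex 8.000 4.000 0.000
    endloop
  endfacet
  facet normal 0.0000 0.0000 -1.0000
    outer loop
      vertex 0.241 2.632 0.000
      vertex 0.241 5.368 0.000
      vertex 8.000 4.000 0.000
    endloop
  endfacet
  facet normal 0.0000 0.0000 -1.0000
    outer loop
      vertex 2.000 0.536 0.000
      vertex 0.241 2.632 0.000
      vertex 8.000 4.000 0.000
    endloop
  endfacet
  facet normal 0.0000 0.0000 -1.0000
    outer loop
      vertex 4.695 0.061 0.000
      vertex 2.000 0.536 0.000
      vertex 8.000 4.000 0.000
    endloop
  endfacet
  facet normal 0.0000 0.0000 -1.0000
    outer loop
      vertex 7.064 1.429 0.000
      vertex 4.695 0.061 0.000
      vertex 8.000 4.000 0.000
    endloop
  endfacet
  facet normal 0.0000 0.0000 1.0000
    outer loop
      vertex 8.000 4.000 6.000
      vertex 7.064 6.571 6.000
      vertex 4.695 7.939 6.000
    endloop
  endfacet
  facet normal 0.0000 0.0000 1.0000
    outer loop
      vertex 8.000 4.000 6.000
      vertex 4.695 7.939 6.000
      vertex 2.000 7.464 6.000
    endloop
  endfacet
  facet normal 0.0000 0.0000 1.0000
    outer loop
      vertex 8.000 4.000 6.000
      vertex 2.000 7.464 6.000
      vertex 0.241 5.368 6.000
    endloop
  endfacet
  facet normal 0.0000 0.0000 1.0000
    outer loop
      vertex 8.000 4.000 6.000
      vertex 0.241 5.368 6.000
      vertex 0.241 2.632 6.000
    endloop
  endfacet
  facet normal 0.0000 0.0000 1.0000
    outer loop
      vertex 8.000 4.000 6.000
      vertex 0.241 2.632 6.000
      vertex 2.000 0.536 6.000
    endloop
  endfacet
  facet normal 0.0000 0.0000 1.0000
    outer loop
      vertex 8.000 4.000 6.000
      vertex 2.000 0.536 6.000
      vertex 4.695 0.061 6.000
    endloop
  endfacet
  facet normal 0.0000 0.0000 1.0000
    outer loop
      vertex 8.000 4.000 6.000
      vertex 4.695 0.061 6.000
      vertex 7.064 1.429 6.000
    endloop
  endfacet
  facet normal 0.9397 0.3421 0.0000
    outer loop
      vertex 8.000 4.000 0.000
      vertex 7.064 6.571 0.000
      vertex 7.064 6.571 6.000
    endloop
  endfacet
  facet normal 0.9397 0.3421 0.0000
    outer loop
      vertex 8.000 4.000 0.000
      vertex 7.064 6.571 6.000
      vertex 8.000 4.000 6.000
    endloop
  endfacet
  facet normal 0.5001 0.8660 0.0000
    outer loop
      vertex 7.064 6.571 0.000
      vertex 4.695 7.939 0.000
      vertex 4.695 7.939 6.000
    endloop
  endfacet
  facet normal 0.5001 0.8660 0.0000
    outer loop
      vertex 7.064 6.571 0.000
      vertex 4.695 7.939 6.000
      vertex 7.064 6.571 6.000
    endloop
  endfacet
  facet normal -0.1736 0.9848 0.0000
    outer loop
      vertex 4.695 7.939 0.000
      vertex 2.000 7.464 0.000
      vertex 2.000 7.464 6.000
    endloop
  endfacet
  facet normal -0.1736 0.9848 0.0000
    outer loop
      vertex 4.695 7.939 0.000
      vertex 2.000 7.464 6.000
      vertex 4.695 7.939 6.000
    endloop
  endfacet
  facet normal -0.7660 0.6428 0.0000
    outer loop
      vertex 2.000 7.464 0.000
      vertex 0.241 5.368 0.000
      vertex 0.241 5.368 6.000
    endloop
  endfacet
  facet normal -0.7660 0.6428 0.0000
    outer loop
      vertex 2.000 7.464 0.000
      vertex 0.241 5.368 6.000
      vertex 2.000 7.464 6.000
    endloop
  endfacet
  facet normal -1.0000 0.0000 0.0000
    outer loop
      vertex 0.241 5.368 0.000
      vertex 0.241 2.632 0.000
      vertex 0.241 2.632 6.000
    endloop
  endfacet
  facet normal -1.0000 0.0000 0.0000
    outer loop
      vertex 0.241 5.368 0.000
      vertex 0.241 2.632 6.000
      vertex 0.241 5.368 6.000
    endloop
  endfacet
  facet normal -0.7660 -0.6428 0.0000
    outer loop
      vertex 0.241 2.632 0.000
      vertex 2.000 0.536 0.000
      vertex 2.000 0.536 6.000
    endloop
  endfacet
  facet normal -0.7660 -0.6428 0.0000
    outer loop
      vertex 0.241 2.632 0.000
      vertex 2.000 0.536 6.000
      vertex 0.241 2.632 6.000
    endloop
  endfacet
  facet normal -0.1736 -0.9848 0.0000
    outer loop
      vertex 2.000 0.536 0.000
      vertex 4.695 0.061 0.000
      vertex 4.695 0.061 6.000
    endloop
  endfacet
  facet normal -0.1736 -0.9848 0.0000
    outer loop
      vertex 2.000 0.536 0.000
      vertex 4.695 0.061 6.000
      vertex 2.000 0.536 6.000
    endloop
  endfacet
  facet normal 0.5001 -0.8660 0.0000
    outer loop
      vertex 4.695 0.061 0.000
      vertex 7.064 1.429 0.000
      vertex 7.064 1.429 6.000
    endloop
  endfacet
  facet normal 0.5001 -0.8660 0.0000
    outer loop
      vertex 4.695 0.061 0.000
      vertex 7.064 1.429 6.000
      vertex 4.695 0.061 6.000
    endloop
  endfacet
  facet normal 0.9397 -0.3421 0.0000
    outer loop
      vertex 7.064 1.429 0.000
      vertex 8.000 4.000 0.000
      vertex 8.000 4.000 6.000
    endloop
  endfacet
  facet normal 0.9397 -0.3421 0.0000
    outer loop
      vertex 7.064 1.429 0.000
      vertex 8.000 4.000 6.000
      vertex 7.064 1.429 6.000
    endloop
  endfacet
endsolid part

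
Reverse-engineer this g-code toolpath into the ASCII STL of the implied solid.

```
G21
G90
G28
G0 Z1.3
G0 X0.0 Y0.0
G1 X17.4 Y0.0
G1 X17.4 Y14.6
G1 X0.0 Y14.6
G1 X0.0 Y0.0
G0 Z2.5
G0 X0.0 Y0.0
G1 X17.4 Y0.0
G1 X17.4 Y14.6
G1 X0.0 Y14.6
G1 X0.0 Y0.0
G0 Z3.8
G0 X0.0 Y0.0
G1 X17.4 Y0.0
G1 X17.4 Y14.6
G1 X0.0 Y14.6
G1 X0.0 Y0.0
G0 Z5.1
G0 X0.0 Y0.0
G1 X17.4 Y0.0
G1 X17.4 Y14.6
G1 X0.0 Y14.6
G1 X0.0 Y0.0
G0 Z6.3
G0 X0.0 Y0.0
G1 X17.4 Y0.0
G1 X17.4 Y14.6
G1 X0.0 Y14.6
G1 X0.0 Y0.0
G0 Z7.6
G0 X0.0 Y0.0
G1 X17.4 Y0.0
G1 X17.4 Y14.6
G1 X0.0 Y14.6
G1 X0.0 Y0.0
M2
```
solid part
  facet normal 0.0000 0.0000 -1.0000
    outer loop
      vertex 17.4 14.6 0.0
      vertex 17.4 0.0 0.0
      vertex 0.0 0.0 0.0
    endloop
  endfacet
  facet normal 0.0000 0.0000 -1.0000
    outer loop
      vertex 0.0 14.6 0.0
      vertex 17.4 14.6 0.0
      vertex 0.0 0.0 0.0
    endloop
  endfacet
  facet normal 0.0000 0.0000 1.0000
    outer loop
      vertex 0.0 0.0 7.6
      vertex 17.4 0.0 7.6
      vertex 17.4 14.6 7.6
    endloop
  endfacet
  facet normal 0.0000 0.0000 1.0000
    outer loop
      vertex 0.0 0.0 7.6
      vertex 17.4 14.6 7.6
      vertex 0.0 14.6 7.6
    endloop
  endfacet
  facet normal 0.0000 -1.0000 0.0000
    outer loop
      vertex 0.0 0.0 0.0
      vertex 17.4 0.0 0.0
      vertex 17.4 0.0 7.6
    endloop
  endfacet
  facet normal 0.0000 -1.0000 0.0000
    outer loop
      vertex 0.0 0.0 0.0
      vertex 17.4 0.0 7.6
      vertex 0.0 0.0 7.6
    endloop
  endfacet
  facet normal 0.0000 1.0000 0.0000
    outer loop
      vertex 17.4 14.6 7.6
      vertex 17.4 14.6 0.0
      vertex 0.0 14.6 0.0
    endloop
  endfacet
  facet normal 0.0000 1.0000 0.0000
    outer loop
      vertex 0.0 14.6 7.6
      vertex 17.4 14.6 7.6
      vertex 0.0 14.6 0.0
    endloop
  endfacet
  facet normal -1.0000 0.0000 0.0000
    outer loop
      vertex 0.0 14.6 7.6
      vertex 0.0 14.6 0.0
      vertex 0.0 0.0 0.0
    endloop
  endfacet
  facet normal -1.0000 0.0000 0.0000
    outer loop
      vertex 0.0 0.0 7.6
      vertex 0.0 14.6 7.6
      vertex 0.0 0.0 0.0
    endloop
  endfacet
  facet normal 1.0000 0.0000 0.0000
    outer loop
      vertex 17.4 0.0 0.0
      vertex 17.4 14.6 0.0
      vertex 17.4 14.6 7.6
    endloop
  endfacet
  facet normal 1.0000 0.0000 0.0000
    outer loop
      vertex 17.4 0.0 0.0
      vertex 17.4 14.6 7.6
      vertex 17.4 0.0 7.6
    endloop
  endfacet
endsolid part

The G0 Z moves step by Δz≈1.3 mm. Every layer's G1 loop is the same polygon, so the solid is a straight extrusion of it from z=0 to z≈7.6. Closing with flat bottom and top caps and triangulating gives 12 facets — a rectangular box, roughly 17.4 × 14.6 mm footprint and 7.6 mm tall.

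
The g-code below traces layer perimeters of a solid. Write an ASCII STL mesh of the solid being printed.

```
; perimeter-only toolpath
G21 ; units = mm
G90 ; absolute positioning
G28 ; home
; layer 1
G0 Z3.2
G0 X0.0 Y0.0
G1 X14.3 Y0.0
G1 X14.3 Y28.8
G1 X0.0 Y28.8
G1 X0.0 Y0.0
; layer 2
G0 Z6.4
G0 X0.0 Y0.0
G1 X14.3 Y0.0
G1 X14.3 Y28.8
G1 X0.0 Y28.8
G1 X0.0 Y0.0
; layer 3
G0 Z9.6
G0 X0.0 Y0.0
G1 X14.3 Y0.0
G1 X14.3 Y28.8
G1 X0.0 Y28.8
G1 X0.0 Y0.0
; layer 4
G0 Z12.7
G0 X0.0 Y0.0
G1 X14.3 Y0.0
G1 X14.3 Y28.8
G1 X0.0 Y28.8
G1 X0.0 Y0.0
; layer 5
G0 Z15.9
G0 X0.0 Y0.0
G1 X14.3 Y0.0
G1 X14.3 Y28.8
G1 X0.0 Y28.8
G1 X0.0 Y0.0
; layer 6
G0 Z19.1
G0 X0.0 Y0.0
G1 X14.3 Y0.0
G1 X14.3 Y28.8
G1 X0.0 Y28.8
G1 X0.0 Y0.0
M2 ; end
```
solid part
  facet normal 0.0000 0.0000 -1.0000
    outer loop
      vertex 14.3 28.8 0.0
      vertex 14.3 0.0 0.0
      vertex 0.0 0.0 0.0
    endloop
  endfacet
  facet normal 0.0000 0.0000 -1.0000
    outer loop
      vertex 0.0 28.8 0.0
      vertex 14.3 28.8 0.0
      vertex 0.0 0.0 0.0
    endloop
  endfacet
  facet normal 0.0000 0.0000 1.0000
    outer loop
      vertex 0.0 0.0 19.1
      vertex 14.3 0.0 19.1
      vertex 14.3 28.8 19.1
    endloop
  endfacet
  facet normal 0.0000 0.0000 1.0000
    outer loop
      vertex 0.0 0.0 19.1
      vertex 14.3 28.8 19.1
      vertex 0.0 28.8 19.1
    endloop
  endfacet
  facet normal 0.0000 -1.0000 0.0000
    outer loop
      vertex 0.0 0.0 0.0
      vertex 14.3 0.0 0.0
      vertex 14.3 0.0 19.1
    endloop
  endfacet
  facet normal 0.0000 -1.0000 0.0000
    outer loop
      vertex 0.0 0.0 0.0
      vertex 14.3 0.0 19.1
      vertex 0.0 0.0 19.1
    endloop
  endfacet
  facet normal 0.0000 1.0000 0.0000
    outer loop
      vertex 14.3 28.8 19.1
      vertex 14.3 28.8 0.0
      vertex 0.0 28.8 0.0
    endloop
  endfacet
  facet normal 0.0000 1.0000 0.0000
    outer loop
      vertex 0.0 28.8 19.1
      vertex 14.3 28.8 19.1
      vertex 0.0 28.8 0.0
    endloop
  endfacet
  facet normal -1.0000 0.0000 0.0000
    outer loop
      vertex 0.0 28.8 19.1
      vertex 0.0 28.8 0.0
      vertex 0.0 0.0 0.0
    endloop
  endfacet
  facet normal -1.0000 0.0000 0.0000
    outer loop
      vertex 0.0 0.0 19.1
      vertex 0.0 28.8 19.1
      vertex 0.0 0.0 0.0
    endloop
  endfacet
  facet normal 1.0000 0.0000 0.0000
    outer loop
      vertex 14.3 0.0 0.0
      vertex 14.3 28.8 0.0
      vertex 14.3 28.8 19.1
    endloop
  endfacet
  facet normal 1.0000 0.0000 0.0000
    outer loop
      vertex 14.3 0.0 0.0
      vertex 14.3 28.8 19.1
      vertex 14.3 0.0 19.1
    endloop
  endfacet
endsolid part

The G0 Z moves step by Δz≈3.2 mm. Every layer's G1 loop is the same polygon, so the solid is a straight extrusion of it from z=0 to z≈19.1. Closing with flat bottom and top caps and triangulating gives 12 facets — a rectangular box, roughly 14.3 × 28.8 mm footprint and 19.1 mm tall.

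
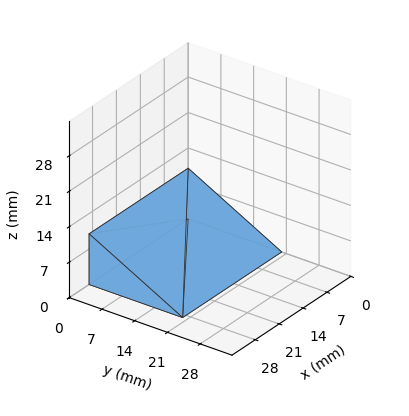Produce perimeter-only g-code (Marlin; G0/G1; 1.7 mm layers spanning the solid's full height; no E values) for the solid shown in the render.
Reading the render: the shape is a wedge (ramp): 29 × 20 mm base, rising to 10 mm along the y=0 edge and sloping linearly to z=0 at y=20 (dimensions read to the nearest mm from the axis ticks). For the g-code, the solid's height is divided into equal slices at the stated Δz and each level perimeter traced with G1 moves after a G0 lift.

; perimeter-only toolpath
G21 ; units = mm
G90 ; absolute positioning
G28 ; home
; layer 1
G0 Z1.7
G0 X0.0 Y0.0
G1 X29.0 Y0.0
G1 X29.0 Y16.7
G1 X0.0 Y16.7
G1 X0.0 Y0.0
; layer 2
G0 Z3.3
G0 X0.0 Y0.0
G1 X29.0 Y0.0
G1 X29.0 Y13.3
G1 X0.0 Y13.3
G1 X0.0 Y0.0
; layer 3
G0 Z5.0
G0 X0.0 Y0.0
G1 X29.0 Y0.0
G1 X29.0 Y10.0
G1 X0.0 Y10.0
G1 X0.0 Y0.0
; layer 4
G0 Z6.7
G0 X0.0 Y0.0
G1 X29.0 Y0.0
G1 X29.0 Y6.7
G1 X0.0 Y6.7
G1 X0.0 Y0.0
; layer 5
G0 Z8.3
G0 X0.0 Y0.0
G1 X29.0 Y0.0
G1 X29.0 Y3.3
G1 X0.0 Y3.3
G1 X0.0 Y0.0
M2 ; end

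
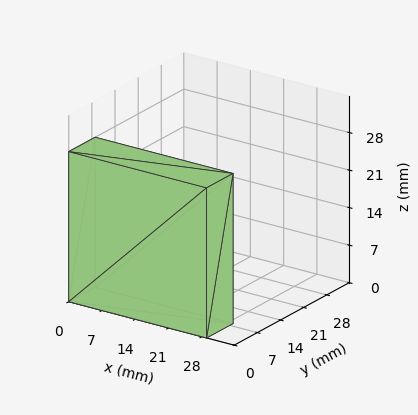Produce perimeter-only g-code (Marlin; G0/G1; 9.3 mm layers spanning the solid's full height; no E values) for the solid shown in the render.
Reading the render: the shape is a rectangular box, roughly 29 × 8 mm footprint and 28 mm tall (dimensions read to the nearest mm from the axis ticks). For the g-code, the solid's height is divided into equal slices at the stated Δz and each level perimeter traced with G1 moves after a G0 lift.

; perimeter-only toolpath
G21 ; units = mm
G90 ; absolute positioning
G28 ; home
; layer 1
G0 Z9.3
G0 X0.0 Y0.0
G1 X29.0 Y0.0
G1 X29.0 Y8.0
G1 X0.0 Y8.0
G1 X0.0 Y0.0
; layer 2
G0 Z18.7
G0 X0.0 Y0.0
G1 X29.0 Y0.0
G1 X29.0 Y8.0
G1 X0.0 Y8.0
G1 X0.0 Y0.0
; layer 3
G0 Z28.0
G0 X0.0 Y0.0
G1 X29.0 Y0.0
G1 X29.0 Y8.0
G1 X0.0 Y8.0
G1 X0.0 Y0.0
M2 ; end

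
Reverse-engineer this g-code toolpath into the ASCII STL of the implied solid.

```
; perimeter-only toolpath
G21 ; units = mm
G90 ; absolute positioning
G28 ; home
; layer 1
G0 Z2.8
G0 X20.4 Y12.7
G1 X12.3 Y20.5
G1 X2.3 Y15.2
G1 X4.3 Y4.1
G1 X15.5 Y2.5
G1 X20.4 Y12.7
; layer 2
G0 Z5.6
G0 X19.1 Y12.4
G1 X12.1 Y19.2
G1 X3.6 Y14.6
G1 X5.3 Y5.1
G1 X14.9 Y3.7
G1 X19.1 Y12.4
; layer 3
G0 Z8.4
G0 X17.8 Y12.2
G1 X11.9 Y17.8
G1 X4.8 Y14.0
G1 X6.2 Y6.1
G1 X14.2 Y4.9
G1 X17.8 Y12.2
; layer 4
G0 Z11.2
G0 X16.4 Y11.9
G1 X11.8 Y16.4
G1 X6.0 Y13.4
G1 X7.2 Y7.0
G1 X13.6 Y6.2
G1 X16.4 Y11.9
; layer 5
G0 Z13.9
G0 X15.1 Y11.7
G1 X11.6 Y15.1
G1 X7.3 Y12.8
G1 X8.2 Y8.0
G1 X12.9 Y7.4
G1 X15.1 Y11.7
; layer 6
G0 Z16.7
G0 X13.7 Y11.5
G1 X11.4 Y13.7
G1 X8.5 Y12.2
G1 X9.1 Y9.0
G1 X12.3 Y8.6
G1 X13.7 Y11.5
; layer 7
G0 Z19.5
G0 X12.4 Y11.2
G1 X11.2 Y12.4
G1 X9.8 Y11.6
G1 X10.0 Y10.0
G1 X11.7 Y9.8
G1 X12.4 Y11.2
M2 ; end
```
solid part
  facet normal 0.0000 0.0000 -1.0000
    outer loop
      vertex 1.1 15.8 0.0
      vertex 12.5 21.9 0.0
      vertex 21.8 12.9 0.0
    endloop
  endfacet
  facet normal 0.0000 0.0000 -1.0000
    outer loop
      vertex 3.4 3.1 0.0
      vertex 1.1 15.8 0.0
      vertex 21.8 12.9 0.0
    endloop
  endfacet
  facet normal 0.0000 0.0000 -1.0000
    outer loop
      vertex 16.2 1.3 0.0
      vertex 3.4 3.1 0.0
      vertex 21.8 12.9 0.0
    endloop
  endfacet
  facet normal 0.6461 0.6677 0.3698
    outer loop
      vertex 21.8 12.9 0.0
      vertex 12.5 21.9 0.0
      vertex 11.0 11.0 22.3
    endloop
  endfacet
  facet normal -0.4382 0.8189 0.3708
    outer loop
      vertex 12.5 21.9 0.0
      vertex 1.1 15.8 0.0
      vertex 11.0 11.0 22.3
    endloop
  endfacet
  facet normal -0.9141 -0.1655 0.3702
    outer loop
      vertex 1.1 15.8 0.0
      vertex 3.4 3.1 0.0
      vertex 11.0 11.0 22.3
    endloop
  endfacet
  facet normal -0.1294 -0.9200 0.3700
    outer loop
      vertex 3.4 3.1 0.0
      vertex 16.2 1.3 0.0
      vertex 11.0 11.0 22.3
    endloop
  endfacet
  facet normal 0.8364 -0.4038 0.3707
    outer loop
      vertex 16.2 1.3 0.0
      vertex 21.8 12.9 0.0
      vertex 11.0 11.0 22.3
    endloop
  endfacet
endsolid part

The G0 Z moves step by Δz≈2.8 mm. The G1 loops shrink linearly with z, so the solid tapers from its base footprint up to z≈22.3. Closing with a flat bottom cap and the tapered top and triangulating gives 8 facets — a regular 5-sided pyramid, base circumscribed radius ≈ 11 mm, apex at z ≈ 22.3 mm.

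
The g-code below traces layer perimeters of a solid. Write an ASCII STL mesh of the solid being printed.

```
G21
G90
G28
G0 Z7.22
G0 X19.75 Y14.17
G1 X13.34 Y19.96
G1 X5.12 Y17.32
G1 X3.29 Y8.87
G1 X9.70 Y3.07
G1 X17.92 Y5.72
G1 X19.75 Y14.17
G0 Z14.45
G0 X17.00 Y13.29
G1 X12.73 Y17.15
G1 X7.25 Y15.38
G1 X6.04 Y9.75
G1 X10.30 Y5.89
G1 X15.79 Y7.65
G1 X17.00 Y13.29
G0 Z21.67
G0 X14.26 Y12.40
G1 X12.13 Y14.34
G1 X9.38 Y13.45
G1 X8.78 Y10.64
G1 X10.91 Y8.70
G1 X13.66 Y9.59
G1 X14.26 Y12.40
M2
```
solid part
  facet normal 0.0000 0.0000 -1.0000
    outer loop
      vertex 2.98 19.25 0.00
      vertex 13.95 22.78 0.00
      vertex 22.49 15.05 0.00
    endloop
  endfacet
  facet normal 0.0000 0.0000 -1.0000
    outer loop
      vertex 0.55 7.99 0.00
      vertex 2.98 19.25 0.00
      vertex 22.49 15.05 0.00
    endloop
  endfacet
  facet normal 0.0000 0.0000 -1.0000
    outer loop
      vertex 9.09 0.26 0.00
      vertex 0.55 7.99 0.00
      vertex 22.49 15.05 0.00
    endloop
  endfacet
  facet normal 0.0000 0.0000 -1.0000
    outer loop
      vertex 20.06 3.79 0.00
      vertex 9.09 0.26 0.00
      vertex 22.49 15.05 0.00
    endloop
  endfacet
  facet normal 0.6343 0.7008 0.3264
    outer loop
      vertex 22.49 15.05 0.00
      vertex 13.95 22.78 0.00
      vertex 11.52 11.52 28.90
    endloop
  endfacet
  facet normal -0.2896 0.8998 0.3262
    outer loop
      vertex 13.95 22.78 0.00
      vertex 2.98 19.25 0.00
      vertex 11.52 11.52 28.90
    endloop
  endfacet
  facet normal -0.9240 0.1994 0.3264
    outer loop
      vertex 2.98 19.25 0.00
      vertex 0.55 7.99 0.00
      vertex 11.52 11.52 28.90
    endloop
  endfacet
  facet normal -0.6343 -0.7008 0.3264
    outer loop
      vertex 0.55 7.99 0.00
      vertex 9.09 0.26 0.00
      vertex 11.52 11.52 28.90
    endloop
  endfacet
  facet normal 0.2896 -0.8998 0.3262
    outer loop
      vertex 9.09 0.26 0.00
      vertex 20.06 3.79 0.00
      vertex 11.52 11.52 28.90
    endloop
  endfacet
  facet normal 0.9240 -0.1994 0.3264
    outer loop
      vertex 20.06 3.79 0.00
      vertex 22.49 15.05 0.00
      vertex 11.52 11.52 28.90
    endloop
  endfacet
endsolid part

The G0 Z moves step by Δz≈7.22 mm. The G1 loops shrink linearly with z, so the solid tapers from its base footprint up to z≈28.9. Closing with a flat bottom cap and the tapered top and triangulating gives 10 facets — a regular 6-sided pyramid, base circumscribed radius ≈ 11.5 mm, apex at z ≈ 28.9 mm.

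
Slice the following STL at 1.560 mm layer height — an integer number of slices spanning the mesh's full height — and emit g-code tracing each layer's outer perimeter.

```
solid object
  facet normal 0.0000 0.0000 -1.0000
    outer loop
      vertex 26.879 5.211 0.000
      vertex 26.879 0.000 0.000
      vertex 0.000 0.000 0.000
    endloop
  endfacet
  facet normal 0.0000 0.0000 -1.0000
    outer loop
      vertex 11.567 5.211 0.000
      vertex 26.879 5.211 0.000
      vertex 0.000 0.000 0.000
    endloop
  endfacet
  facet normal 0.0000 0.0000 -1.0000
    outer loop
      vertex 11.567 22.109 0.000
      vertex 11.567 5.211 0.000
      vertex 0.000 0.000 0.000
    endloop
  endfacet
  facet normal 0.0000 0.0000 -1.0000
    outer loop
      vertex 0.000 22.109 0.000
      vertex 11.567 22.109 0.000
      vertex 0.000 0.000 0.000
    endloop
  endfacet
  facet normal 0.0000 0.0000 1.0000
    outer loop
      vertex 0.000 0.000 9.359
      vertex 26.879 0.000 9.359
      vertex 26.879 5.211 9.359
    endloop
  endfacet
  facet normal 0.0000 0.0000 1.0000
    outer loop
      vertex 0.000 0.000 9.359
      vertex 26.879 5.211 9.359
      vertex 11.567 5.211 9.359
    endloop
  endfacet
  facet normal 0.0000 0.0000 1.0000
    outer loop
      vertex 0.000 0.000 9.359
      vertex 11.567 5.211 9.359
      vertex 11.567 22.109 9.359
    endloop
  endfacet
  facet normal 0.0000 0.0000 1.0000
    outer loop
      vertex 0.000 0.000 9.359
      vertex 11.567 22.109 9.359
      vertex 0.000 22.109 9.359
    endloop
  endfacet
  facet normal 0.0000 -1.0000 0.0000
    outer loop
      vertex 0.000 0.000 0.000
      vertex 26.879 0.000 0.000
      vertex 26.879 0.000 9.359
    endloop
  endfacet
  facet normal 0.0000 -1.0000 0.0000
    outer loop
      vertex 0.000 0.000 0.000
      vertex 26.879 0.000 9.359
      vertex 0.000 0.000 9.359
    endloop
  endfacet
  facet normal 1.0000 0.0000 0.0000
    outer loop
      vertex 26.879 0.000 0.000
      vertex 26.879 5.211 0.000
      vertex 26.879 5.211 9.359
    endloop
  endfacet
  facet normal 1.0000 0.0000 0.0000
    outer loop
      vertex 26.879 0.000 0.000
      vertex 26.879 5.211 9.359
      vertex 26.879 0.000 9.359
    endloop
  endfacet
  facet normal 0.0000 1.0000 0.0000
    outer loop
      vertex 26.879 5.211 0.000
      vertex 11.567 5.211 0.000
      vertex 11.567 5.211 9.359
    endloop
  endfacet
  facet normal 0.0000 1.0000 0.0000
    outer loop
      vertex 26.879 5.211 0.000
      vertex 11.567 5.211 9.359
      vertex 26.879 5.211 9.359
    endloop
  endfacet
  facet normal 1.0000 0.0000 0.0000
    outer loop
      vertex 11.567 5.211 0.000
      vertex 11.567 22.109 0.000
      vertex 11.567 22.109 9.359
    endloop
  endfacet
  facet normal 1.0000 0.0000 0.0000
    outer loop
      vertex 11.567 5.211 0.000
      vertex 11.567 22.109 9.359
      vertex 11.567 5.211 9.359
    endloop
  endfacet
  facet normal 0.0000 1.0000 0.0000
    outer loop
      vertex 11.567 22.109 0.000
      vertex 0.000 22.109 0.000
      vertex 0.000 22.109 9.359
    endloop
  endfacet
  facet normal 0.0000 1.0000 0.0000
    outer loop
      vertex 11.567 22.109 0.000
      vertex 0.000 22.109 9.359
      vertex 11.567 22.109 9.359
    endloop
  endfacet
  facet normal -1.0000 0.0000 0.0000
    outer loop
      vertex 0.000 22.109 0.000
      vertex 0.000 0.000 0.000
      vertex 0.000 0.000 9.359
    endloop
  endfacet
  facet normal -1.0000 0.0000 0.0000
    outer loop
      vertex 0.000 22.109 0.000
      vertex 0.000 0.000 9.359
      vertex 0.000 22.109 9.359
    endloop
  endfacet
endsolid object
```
; perimeter-only toolpath
G21 ; units = mm
G90 ; absolute positioning
G28 ; home
; layer 1
G0 Z1.560
G0 X0.000 Y0.000
G1 X26.879 Y0.000
G1 X26.879 Y5.211
G1 X11.567 Y5.211
G1 X11.567 Y22.109
G1 X0.000 Y22.109
G1 X0.000 Y0.000
; layer 2
G0 Z3.120
G0 X0.000 Y0.000
G1 X26.879 Y0.000
G1 X26.879 Y5.211
G1 X11.567 Y5.211
G1 X11.567 Y22.109
G1 X0.000 Y22.109
G1 X0.000 Y0.000
; layer 3
G0 Z4.679
G0 X0.000 Y0.000
G1 X26.879 Y0.000
G1 X26.879 Y5.211
G1 X11.567 Y5.211
G1 X11.567 Y22.109
G1 X0.000 Y22.109
G1 X0.000 Y0.000
; layer 4
G0 Z6.239
G0 X0.000 Y0.000
G1 X26.879 Y0.000
G1 X26.879 Y5.211
G1 X11.567 Y5.211
G1 X11.567 Y22.109
G1 X0.000 Y22.109
G1 X0.000 Y0.000
; layer 5
G0 Z7.799
G0 X0.000 Y0.000
G1 X26.879 Y0.000
G1 X26.879 Y5.211
G1 X11.567 Y5.211
G1 X11.567 Y22.109
G1 X0.000 Y22.109
G1 X0.000 Y0.000
; layer 6
G0 Z9.359
G0 X0.000 Y0.000
G1 X26.879 Y0.000
G1 X26.879 Y5.211
G1 X11.567 Y5.211
G1 X11.567 Y22.109
G1 X0.000 Y22.109
G1 X0.000 Y0.000
M2 ; end

The solid is an L-shaped prism: outer 26.9 × 22.1 mm, arm thicknesses ≈ 5.21 mm (horizontal) and 11.6 mm (vertical), extruded 9.36 mm in z. Slicing at Δz = 1.560 mm — 6 equal slices spanning the solid's height, so layer i sits at z = i·h/6 — gives 6 non-empty perimeters. Each is a 6-segment closed polygon; G0 lifts to the layer z and rapids to the start vertex, then G1 traces the edges.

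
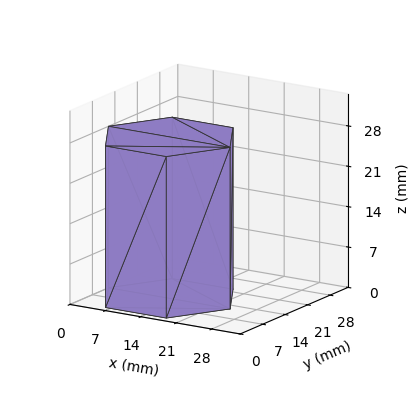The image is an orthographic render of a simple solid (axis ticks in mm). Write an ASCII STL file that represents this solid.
Reading the render: the shape is a regular 6-sided prism (a cylinder approximated with 6 flat sides), circumscribed radius ≈ 12 mm, height ≈ 28 mm (dimensions read to the nearest mm from the axis ticks). For the STL, each face is triangulated and given an outward normal.

solid part
  facet normal 0.0000 0.0000 -1.0000
    outer loop
      vertex 6.000 22.392 0.000
      vertex 18.000 22.392 0.000
      vertex 24.000 12.000 0.000
    endloop
  endfacet
  facet normal 0.0000 0.0000 -1.0000
    outer loop
      vertex 0.000 12.000 0.000
      vertex 6.000 22.392 0.000
      vertex 24.000 12.000 0.000
    endloop
  endfacet
  facet normal 0.0000 0.0000 -1.0000
    outer loop
      vertex 6.000 1.608 0.000
      vertex 0.000 12.000 0.000
      vertex 24.000 12.000 0.000
    endloop
  endfacet
  facet normal 0.0000 0.0000 -1.0000
    outer loop
      vertex 18.000 1.608 0.000
      vertex 6.000 1.608 0.000
      vertex 24.000 12.000 0.000
    endloop
  endfacet
  facet normal 0.0000 0.0000 1.0000
    outer loop
      vertex 24.000 12.000 28.000
      vertex 18.000 22.392 28.000
      vertex 6.000 22.392 28.000
    endloop
  endfacet
  facet normal 0.0000 0.0000 1.0000
    outer loop
      vertex 24.000 12.000 28.000
      vertex 6.000 22.392 28.000
      vertex 0.000 12.000 28.000
    endloop
  endfacet
  facet normal 0.0000 0.0000 1.0000
    outer loop
      vertex 24.000 12.000 28.000
      vertex 0.000 12.000 28.000
      vertex 6.000 1.608 28.000
    endloop
  endfacet
  facet normal 0.0000 0.0000 1.0000
    outer loop
      vertex 24.000 12.000 28.000
      vertex 6.000 1.608 28.000
      vertex 18.000 1.608 28.000
    endloop
  endfacet
  facet normal 0.8660 0.5000 0.0000
    outer loop
      vertex 24.000 12.000 0.000
      vertex 18.000 22.392 0.000
      vertex 18.000 22.392 28.000
    endloop
  endfacet
  facet normal 0.8660 0.5000 0.0000
    outer loop
      vertex 24.000 12.000 0.000
      vertex 18.000 22.392 28.000
      vertex 24.000 12.000 28.000
    endloop
  endfacet
  facet normal 0.0000 1.0000 0.0000
    outer loop
      vertex 18.000 22.392 0.000
      vertex 6.000 22.392 0.000
      vertex 6.000 22.392 28.000
    endloop
  endfacet
  facet normal 0.0000 1.0000 0.0000
    outer loop
      vertex 18.000 22.392 0.000
      vertex 6.000 22.392 28.000
      vertex 18.000 22.392 28.000
    endloop
  endfacet
  facet normal -0.8660 0.5000 0.0000
    outer loop
      vertex 6.000 22.392 0.000
      vertex 0.000 12.000 0.000
      vertex 0.000 12.000 28.000
    endloop
  endfacet
  facet normal -0.8660 0.5000 0.0000
    outer loop
      vertex 6.000 22.392 0.000
      vertex 0.000 12.000 28.000
      vertex 6.000 22.392 28.000
    endloop
  endfacet
  facet normal -0.8660 -0.5000 0.0000
    outer loop
      vertex 0.000 12.000 0.000
      vertex 6.000 1.608 0.000
      vertex 6.000 1.608 28.000
    endloop
  endfacet
  facet normal -0.8660 -0.5000 0.0000
    outer loop
      vertex 0.000 12.000 0.000
      vertex 6.000 1.608 28.000
      vertex 0.000 12.000 28.000
    endloop
  endfacet
  facet normal 0.0000 -1.0000 0.0000
    outer loop
      vertex 6.000 1.608 0.000
      vertex 18.000 1.608 0.000
      vertex 18.000 1.608 28.000
    endloop
  endfacet
  facet normal 0.0000 -1.0000 0.0000
    outer loop
      vertex 6.000 1.608 0.000
      vertex 18.000 1.608 28.000
      vertex 6.000 1.608 28.000
    endloop
  endfacet
  facet normal 0.8660 -0.5000 0.0000
    outer loop
      vertex 18.000 1.608 0.000
      vertex 24.000 12.000 0.000
      vertex 24.000 12.000 28.000
    endloop
  endfacet
  facet normal 0.8660 -0.5000 0.0000
    outer loop
      vertex 18.000 1.608 0.000
      vertex 24.000 12.000 28.000
      vertex 18.000 1.608 28.000
    endloop
  endfacet
endsolid part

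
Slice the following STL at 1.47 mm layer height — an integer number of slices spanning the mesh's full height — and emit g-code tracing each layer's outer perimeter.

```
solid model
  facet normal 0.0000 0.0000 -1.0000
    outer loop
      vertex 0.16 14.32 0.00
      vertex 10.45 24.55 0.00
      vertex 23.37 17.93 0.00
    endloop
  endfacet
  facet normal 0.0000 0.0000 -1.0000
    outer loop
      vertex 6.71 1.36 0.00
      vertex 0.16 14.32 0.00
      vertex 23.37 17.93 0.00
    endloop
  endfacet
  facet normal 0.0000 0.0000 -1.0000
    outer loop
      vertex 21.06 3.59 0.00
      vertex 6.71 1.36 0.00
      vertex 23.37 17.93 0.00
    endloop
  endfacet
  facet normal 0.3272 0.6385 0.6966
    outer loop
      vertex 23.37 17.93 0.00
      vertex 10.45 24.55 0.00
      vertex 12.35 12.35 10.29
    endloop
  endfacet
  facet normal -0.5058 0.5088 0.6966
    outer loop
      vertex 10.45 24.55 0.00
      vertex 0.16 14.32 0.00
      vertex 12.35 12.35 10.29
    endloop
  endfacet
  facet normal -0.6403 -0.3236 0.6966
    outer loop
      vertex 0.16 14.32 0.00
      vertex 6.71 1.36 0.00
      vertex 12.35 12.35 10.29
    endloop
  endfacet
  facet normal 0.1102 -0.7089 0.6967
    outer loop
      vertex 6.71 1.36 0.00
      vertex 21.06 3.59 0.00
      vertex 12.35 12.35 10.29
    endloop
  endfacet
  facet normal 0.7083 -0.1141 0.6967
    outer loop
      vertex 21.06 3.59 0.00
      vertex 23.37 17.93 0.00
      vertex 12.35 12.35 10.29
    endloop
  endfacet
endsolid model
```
; perimeter-only toolpath
G21 ; units = mm
G90 ; absolute positioning
G28 ; home
; layer 1
G0 Z1.47
G0 X21.80 Y17.13
G1 X10.72 Y22.81
G1 X1.90 Y14.04
G1 X7.52 Y2.93
G1 X19.82 Y4.84
G1 X21.80 Y17.13
; layer 2
G0 Z2.94
G0 X20.22 Y16.34
G1 X10.99 Y21.06
G1 X3.64 Y13.76
G1 X8.32 Y4.50
G1 X18.57 Y6.09
G1 X20.22 Y16.34
; layer 3
G0 Z4.41
G0 X18.65 Y15.54
G1 X11.26 Y19.32
G1 X5.38 Y13.48
G1 X9.13 Y6.07
G1 X17.33 Y7.34
G1 X18.65 Y15.54
; layer 4
G0 Z5.88
G0 X17.07 Y14.74
G1 X11.54 Y17.58
G1 X7.13 Y13.19
G1 X9.93 Y7.64
G1 X16.08 Y8.60
G1 X17.07 Y14.74
; layer 5
G0 Z7.35
G0 X15.50 Y13.94
G1 X11.81 Y15.84
G1 X8.87 Y12.91
G1 X10.74 Y9.21
G1 X14.84 Y9.85
G1 X15.50 Y13.94
; layer 6
G0 Z8.82
G0 X13.92 Y13.15
G1 X12.08 Y14.09
G1 X10.61 Y12.63
G1 X11.54 Y10.78
G1 X13.59 Y11.10
G1 X13.92 Y13.15
M2 ; end

The solid is a regular 5-sided pyramid, base circumscribed radius ≈ 12.3 mm, apex at z ≈ 10.3 mm. Slicing at Δz = 1.47 mm — 7 equal slices spanning the solid's height, so layer i sits at z = i·h/7 — gives 6 non-empty perimeters. Each is a 5-segment closed polygon; G0 lifts to the layer z and rapids to the start vertex, then G1 traces the edges. The cross-section shrinks linearly with z (the slice at the apex is degenerate and omitted).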